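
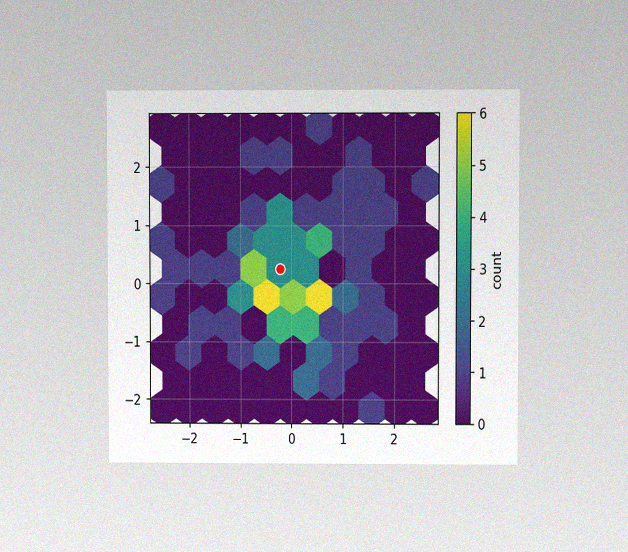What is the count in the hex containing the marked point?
The chart is viewed at a slight angle, with some photo noise. The marked hex reads 3 on the colorbar.

3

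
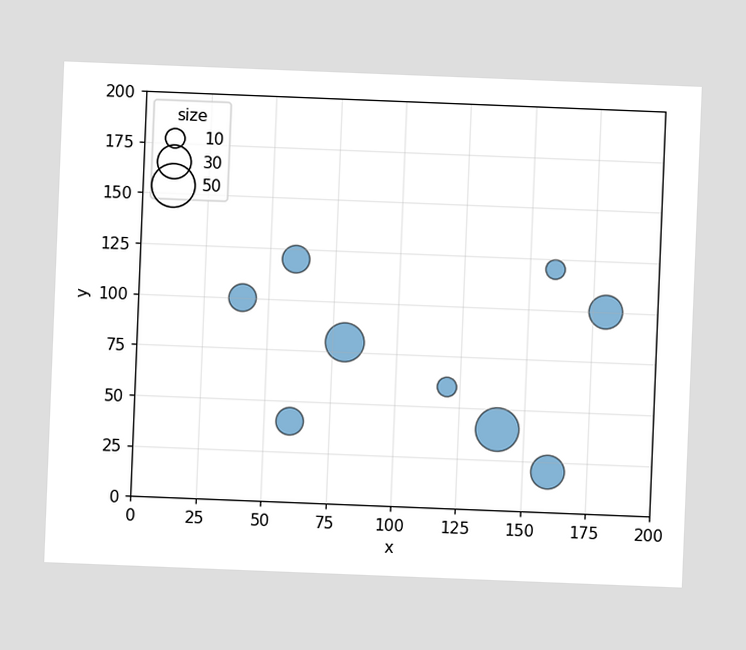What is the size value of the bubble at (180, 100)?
The chart is tilted about 2° clockwise. Matching the bubble at (180, 100) against the size legend gives 30.

30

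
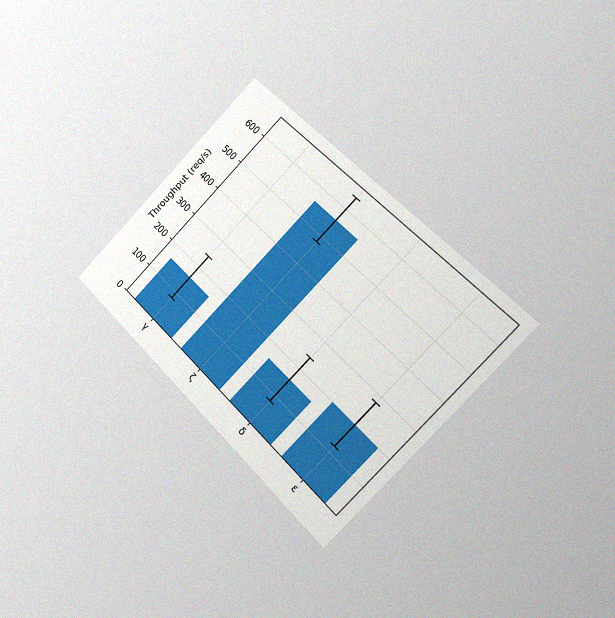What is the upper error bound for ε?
The chart is tilted about 45° clockwise and viewed slightly from the right, with some photo noise. The ε bar's upper whisker reaches 280req/s.

280req/s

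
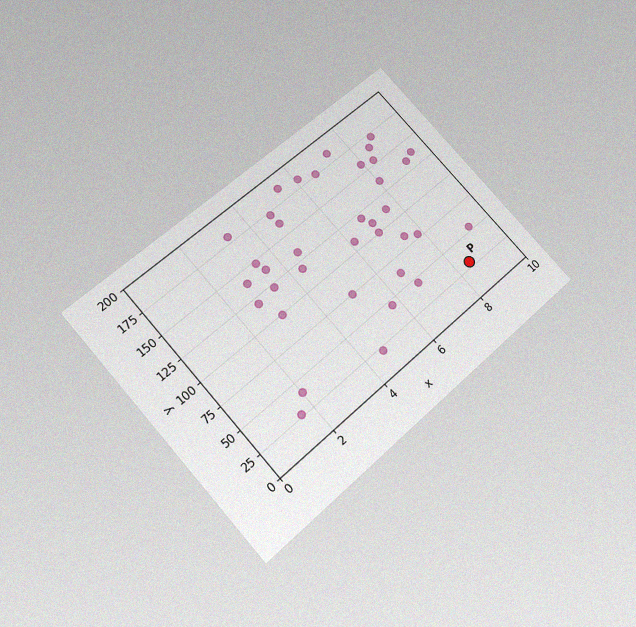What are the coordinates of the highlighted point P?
The chart is tilted about 41° counter-clockwise and viewed slightly from below, with some photo noise. Following the gridlines from P to each axis, P sits at (8.5, 30).

(8.5, 30)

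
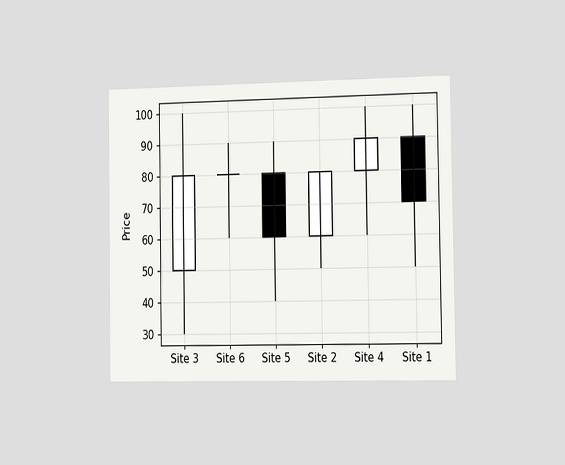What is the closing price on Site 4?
90

The chart is viewed slightly from the right. The Site 4 candle closes at 90.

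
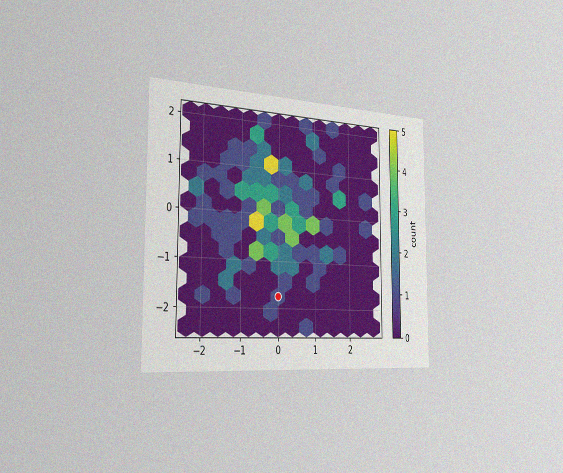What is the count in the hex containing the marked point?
The chart is viewed slightly from the left, with some photo noise. The marked hex reads 1 on the colorbar.

1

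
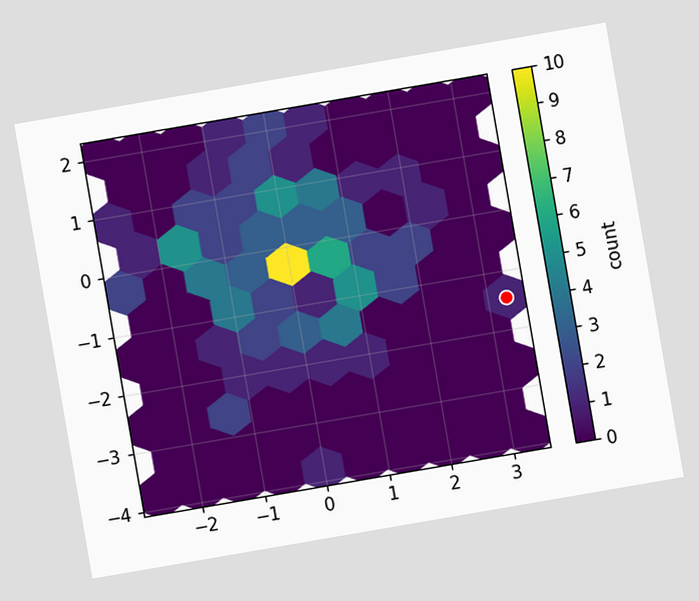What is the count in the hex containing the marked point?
1

The chart is tilted about 10° counter-clockwise. The marked hex reads 1 on the colorbar.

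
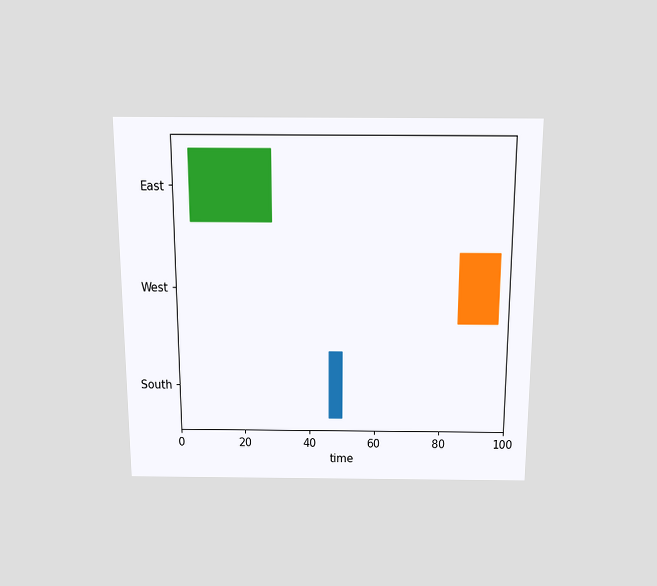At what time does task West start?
85

The chart is viewed slightly from above. The West bar begins at t=85.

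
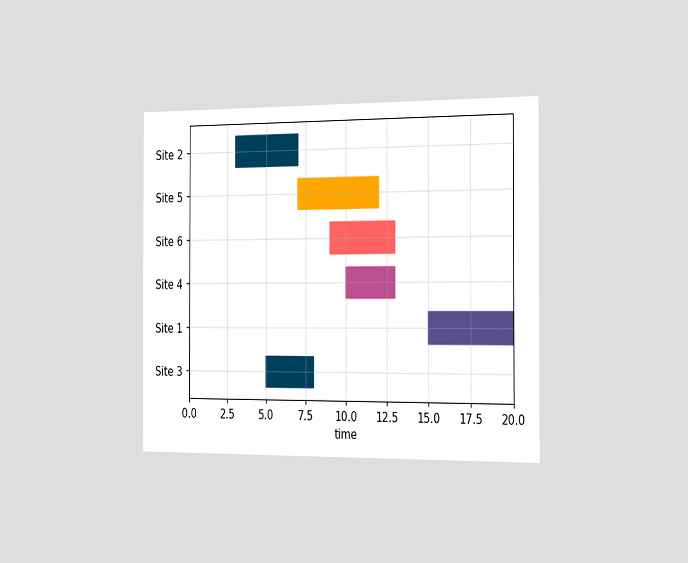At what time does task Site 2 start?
The chart is viewed slightly from the right. The Site 2 bar begins at t=3.

3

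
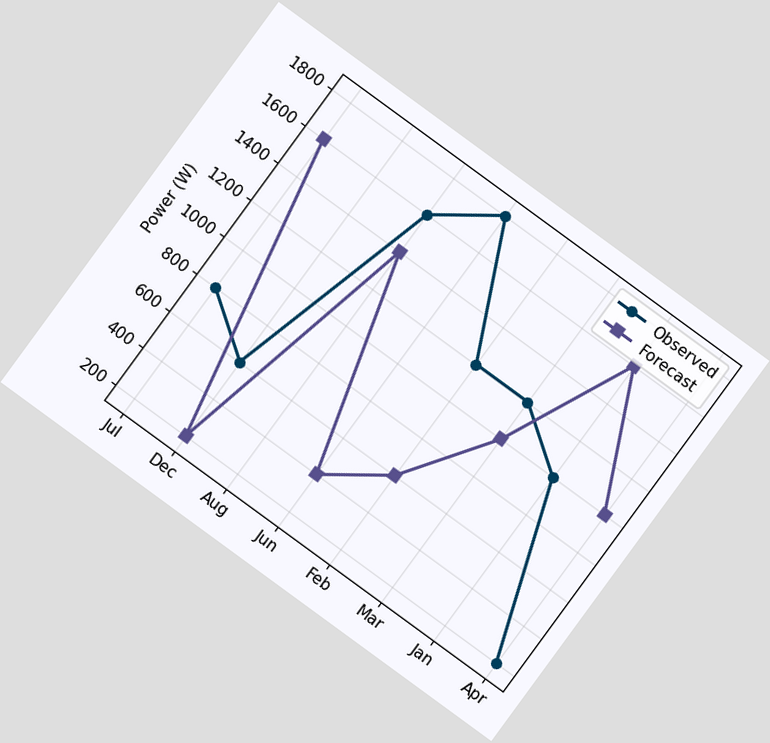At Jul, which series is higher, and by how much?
Forecast, by 800W

The chart is tilted about 36° clockwise. At Jul, Forecast sits above the other line by 800W.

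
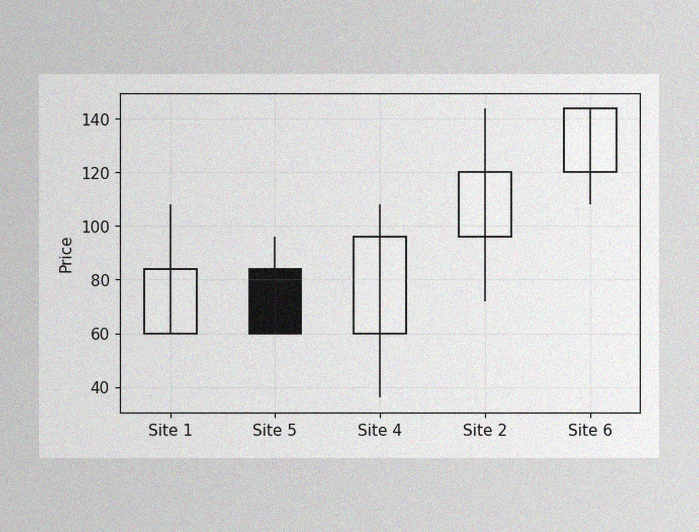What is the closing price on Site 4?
The image has some photo noise and uneven lighting. The Site 4 candle closes at 96.

96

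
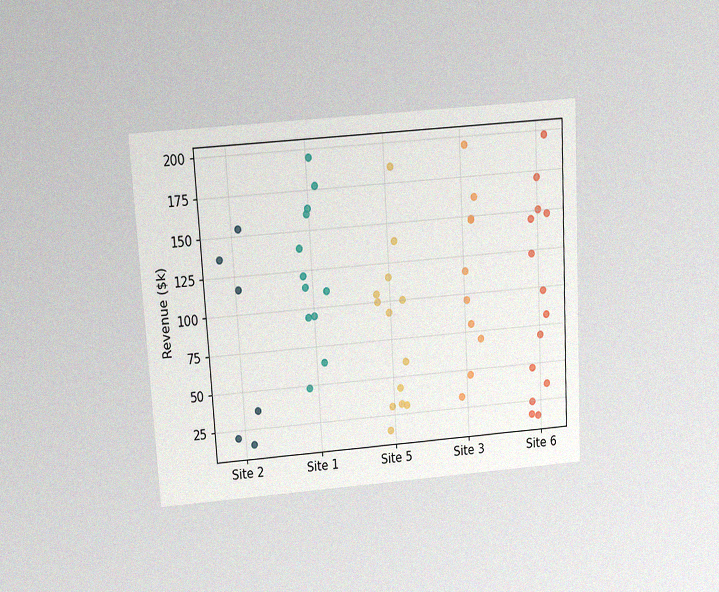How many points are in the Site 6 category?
14

The chart is tilted about 3° counter-clockwise and viewed slightly from above, with some photo noise. Counting the markers in the Site 6 column gives 14.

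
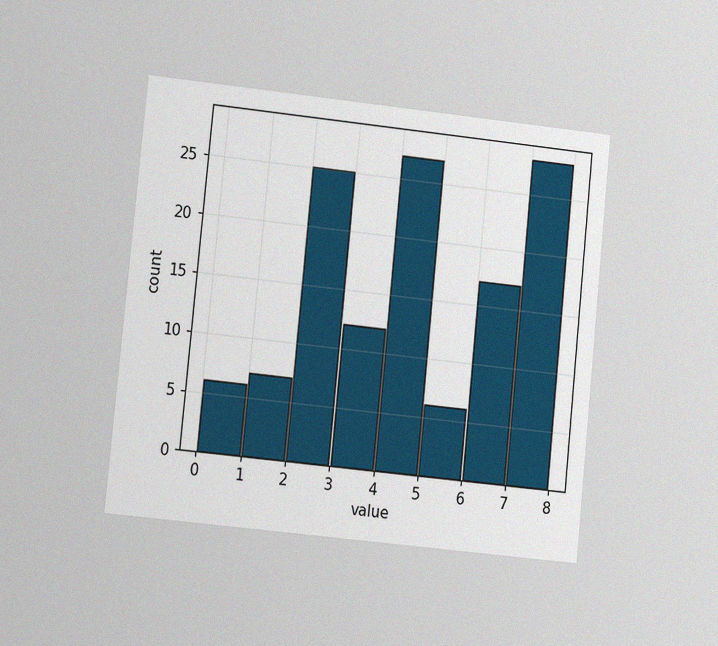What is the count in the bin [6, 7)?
The chart is tilted about 6° clockwise and viewed at a slight angle, with some photo noise. The [6, 7) bin has height 17.

17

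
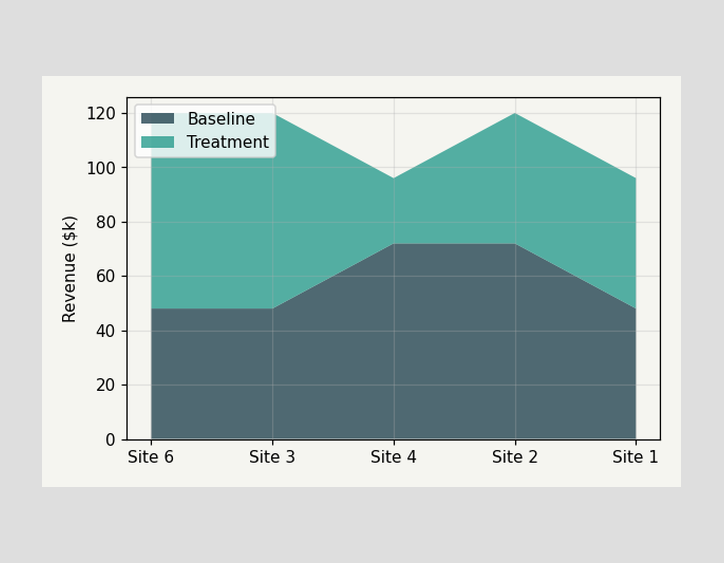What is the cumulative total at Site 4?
$96k

The stacked total at Site 4 reaches $96k.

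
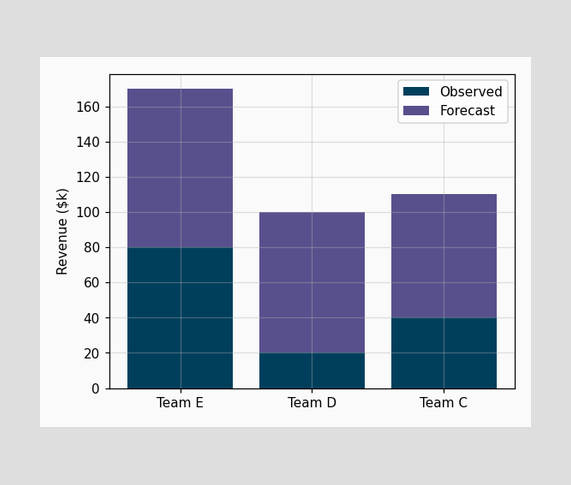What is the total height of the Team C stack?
$110k

The Team C stack's top reaches $110k on the y-axis.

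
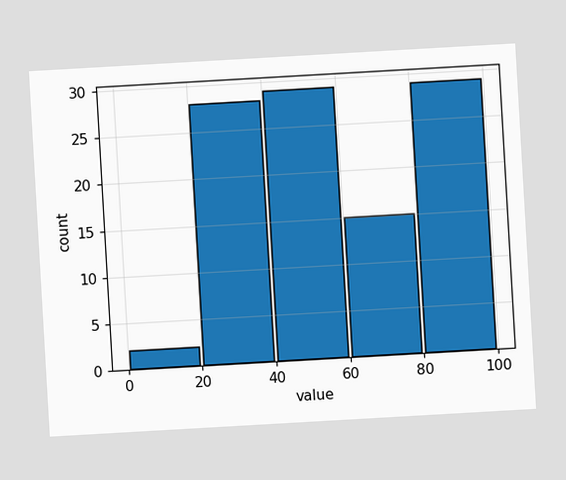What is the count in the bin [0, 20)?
The chart is tilted about 3° counter-clockwise. The [0, 20) bin has height 2.

2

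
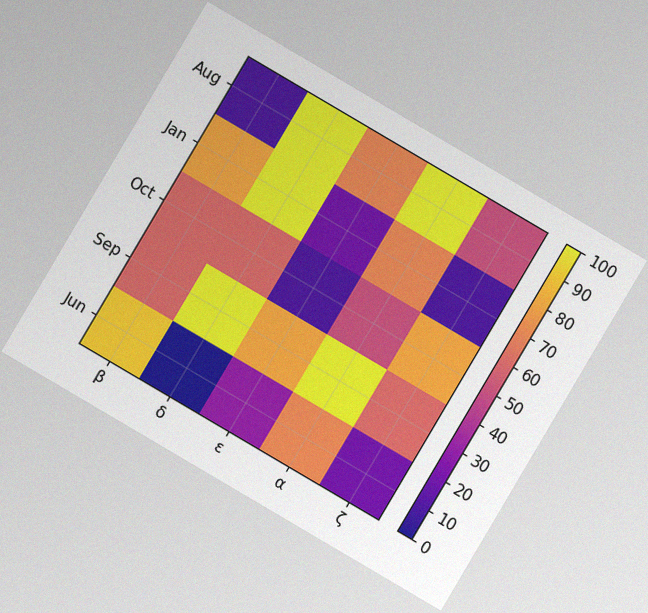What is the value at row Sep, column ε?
The chart is tilted about 31° clockwise, with some photo noise. Matching cell (Sep, ε) against the colorbar gives 80.

80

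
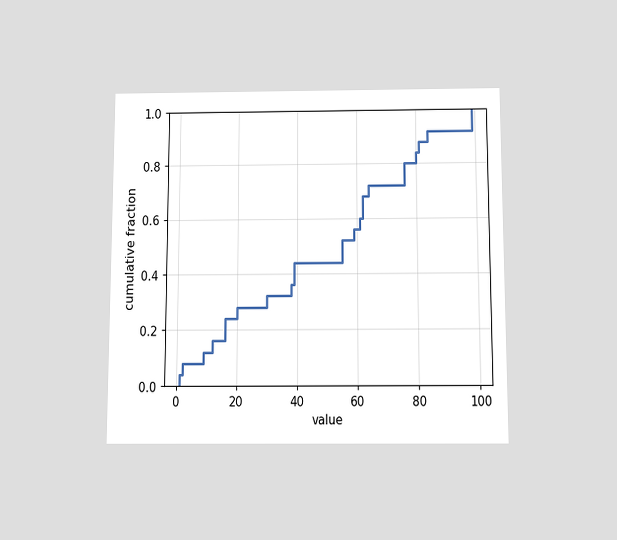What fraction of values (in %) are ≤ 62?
68%

The chart is viewed slightly from below. At x=62 the ECDF step is at 68%.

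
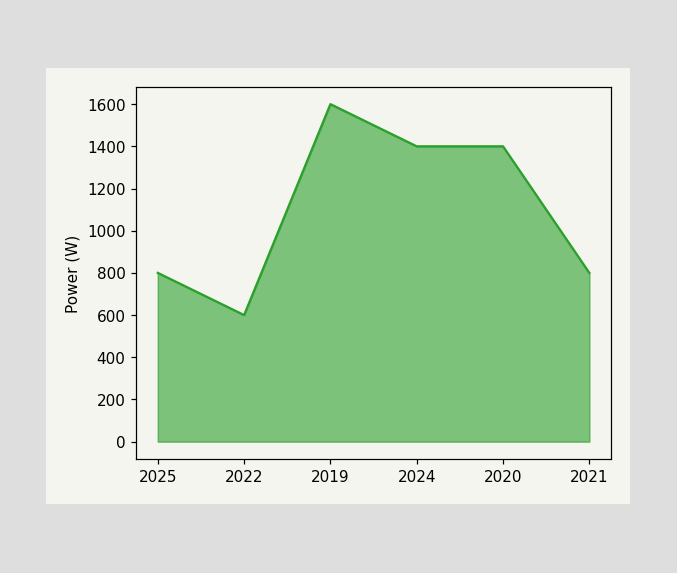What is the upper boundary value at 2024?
1400W

At 2024 the upper boundary is at 1400W.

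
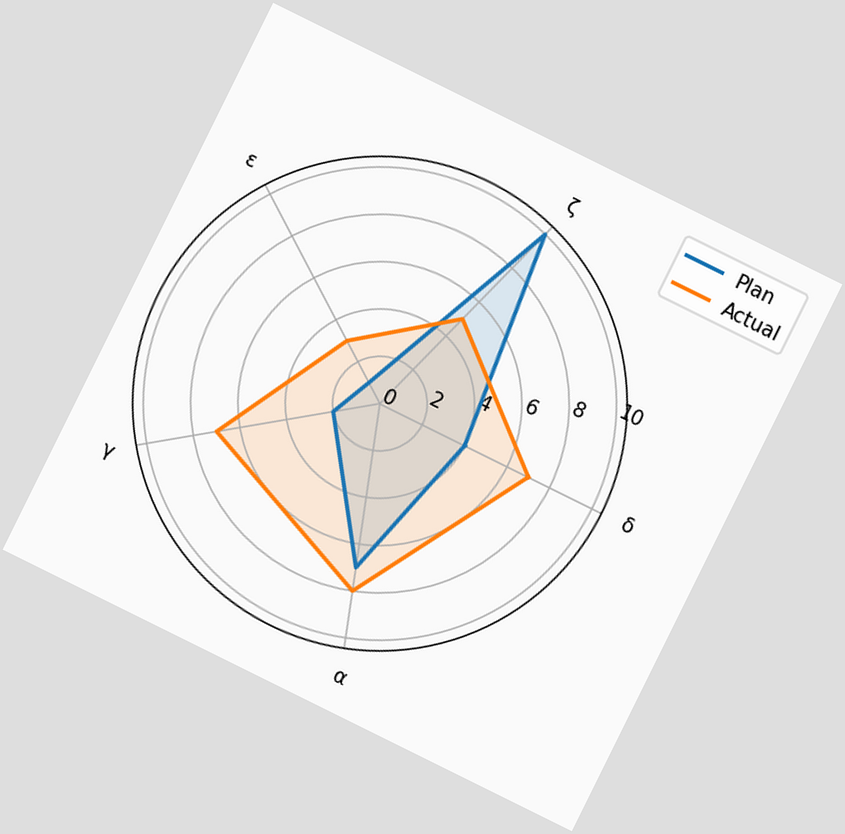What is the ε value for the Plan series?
1

The chart is tilted about 26° clockwise. On the ε axis, Plan reaches 1.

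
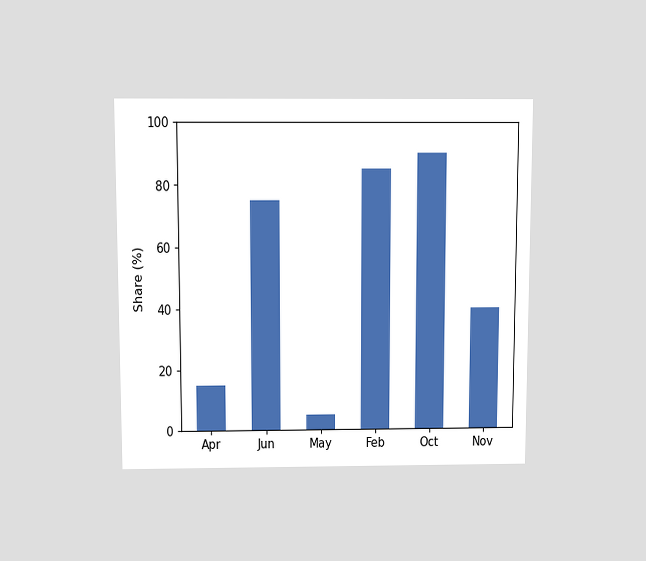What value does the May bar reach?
The chart is viewed slightly from above. Reading along the chart's y-axis, the May bar reaches 5%.

5%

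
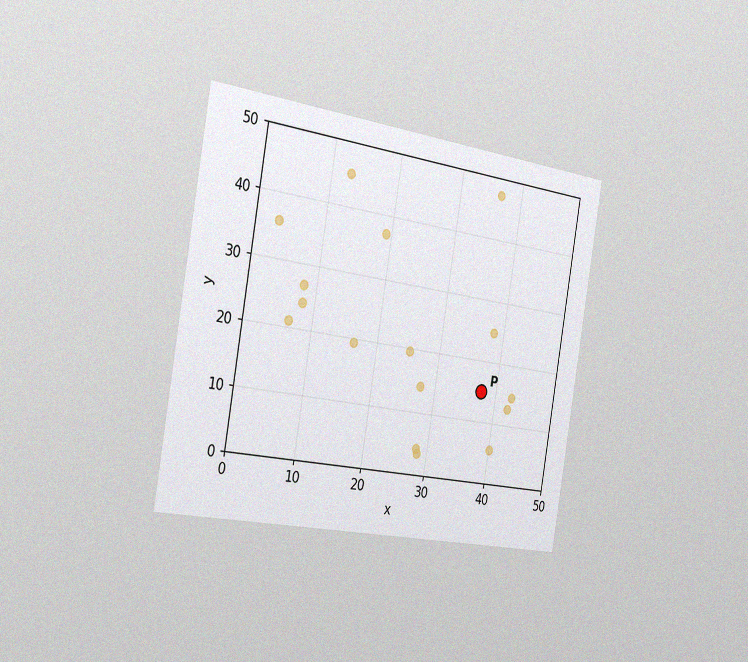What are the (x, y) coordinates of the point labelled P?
The chart is tilted about 10° clockwise and viewed slightly from the left, with some photo noise. Following the gridlines from P to each axis, P sits at (37.5, 15).

(37.5, 15)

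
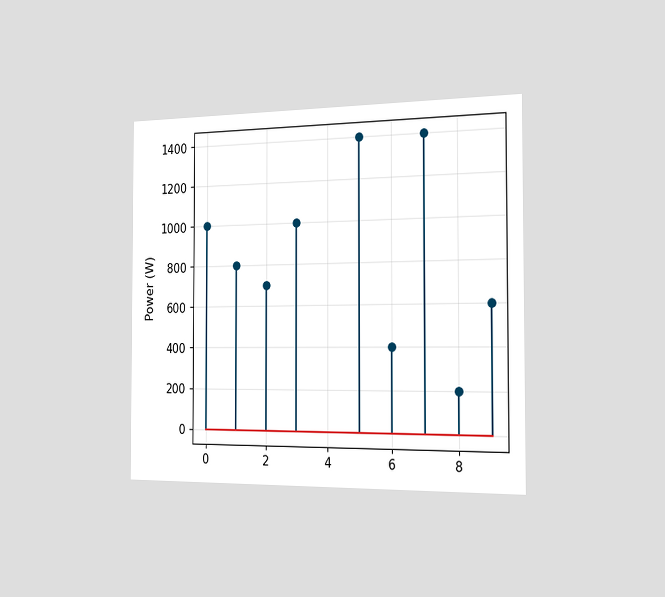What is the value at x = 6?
The chart is viewed slightly from the right. The stem at x=6 reaches 400W.

400W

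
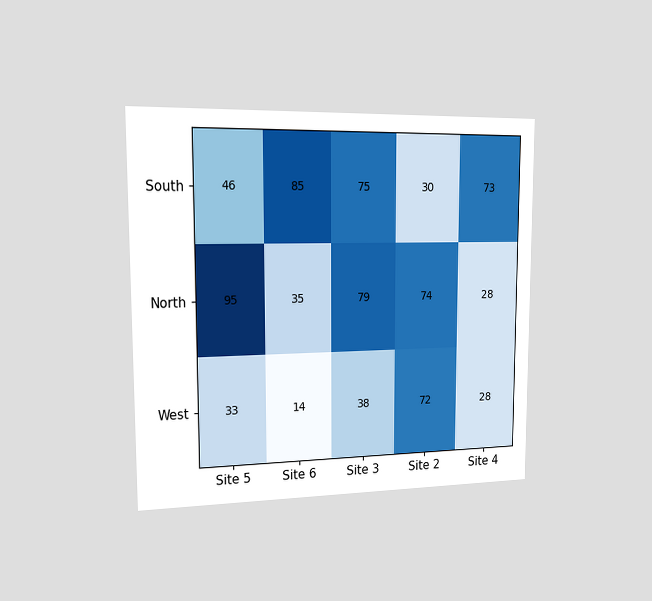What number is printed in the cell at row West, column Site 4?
The chart is viewed slightly from the left. The (West, Site 4) cell reads 28.

28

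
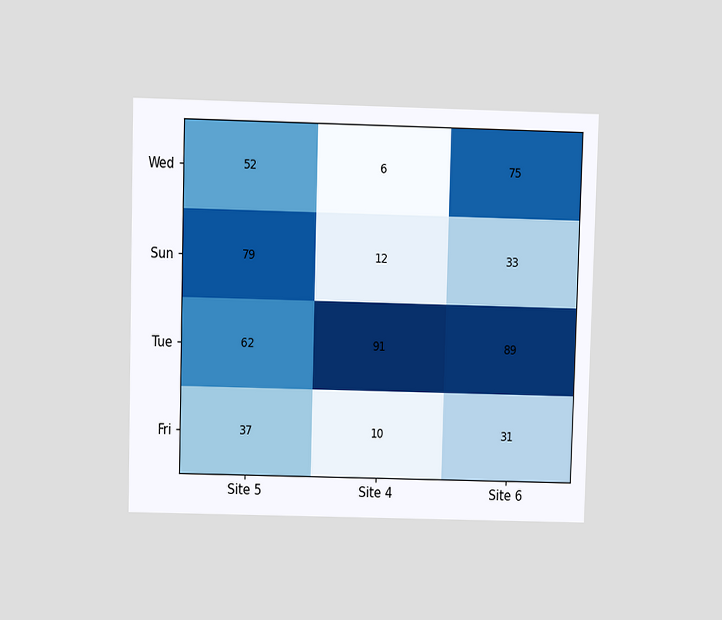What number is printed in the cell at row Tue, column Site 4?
91

The chart is viewed slightly from above. The (Tue, Site 4) cell reads 91.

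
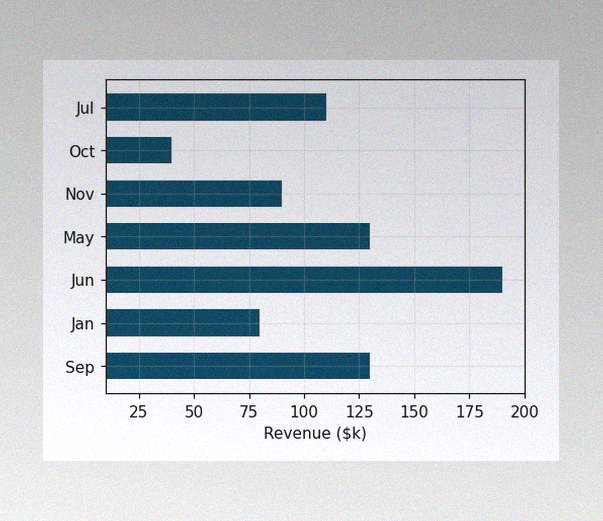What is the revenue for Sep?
$130k

The image has some photo noise and uneven lighting. Reading along the chart's x-axis, the Sep bar reaches $130k.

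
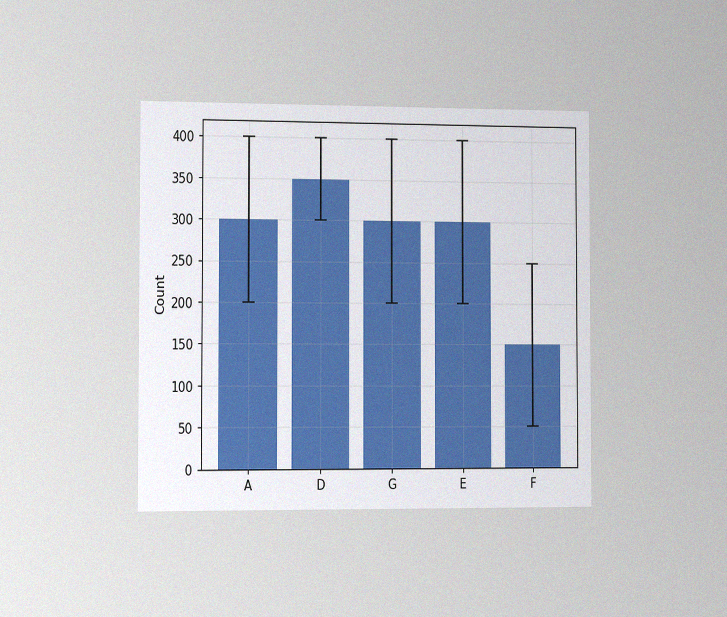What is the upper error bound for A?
400

The chart is viewed slightly from the left, with some photo noise. The A bar's upper whisker reaches 400.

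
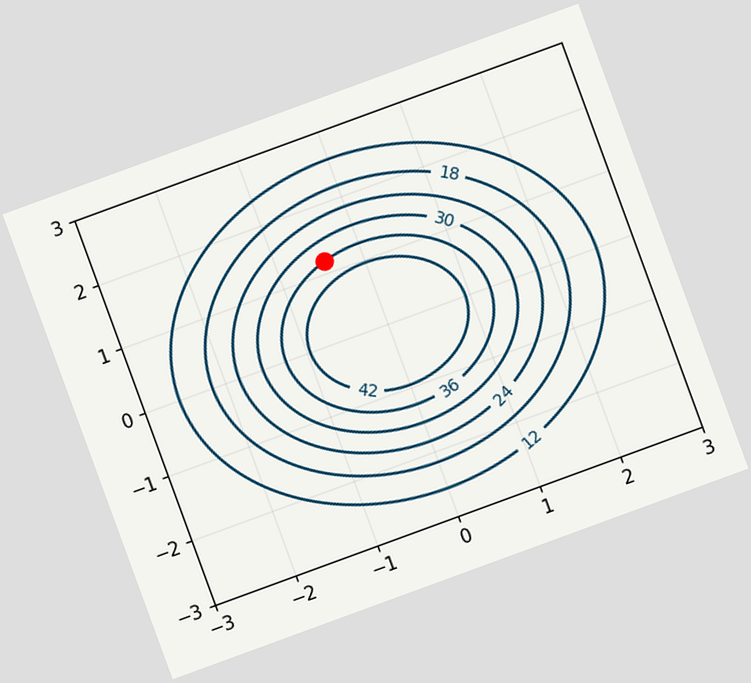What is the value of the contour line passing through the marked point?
The chart is tilted about 20° counter-clockwise. The marked point sits on the contour labelled 36.

36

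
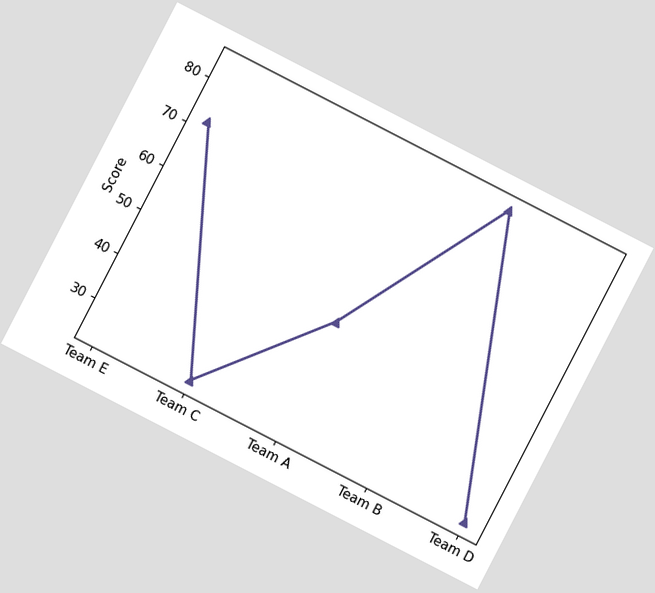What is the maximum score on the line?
The chart is tilted about 27° clockwise. The highest point is at Team B, and reading across to the y-axis gives 84.

84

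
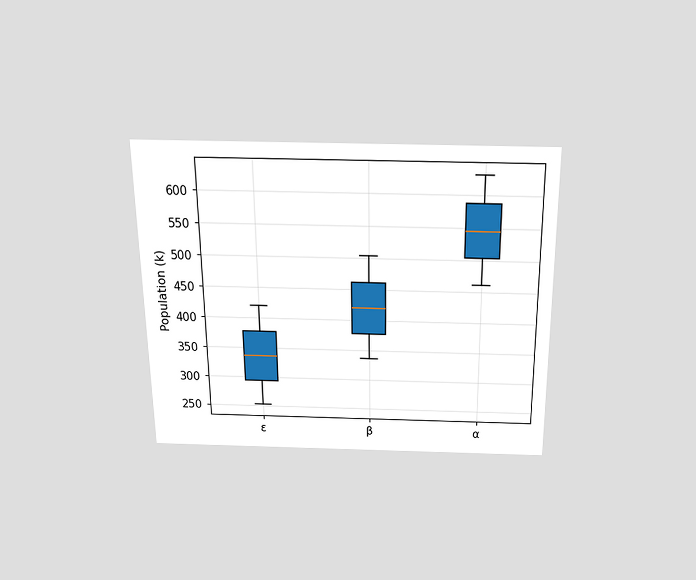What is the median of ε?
336k

The chart is viewed slightly from above. The median line in the ε box sits at 336k.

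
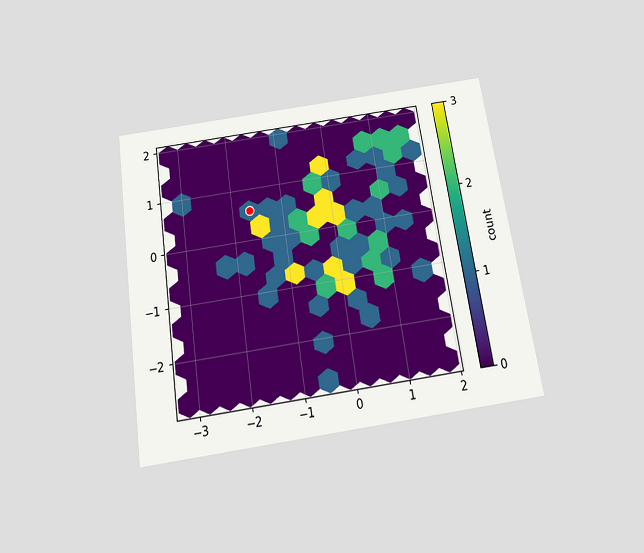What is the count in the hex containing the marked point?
1

The chart is tilted about 9° counter-clockwise and viewed slightly from below. The marked hex reads 1 on the colorbar.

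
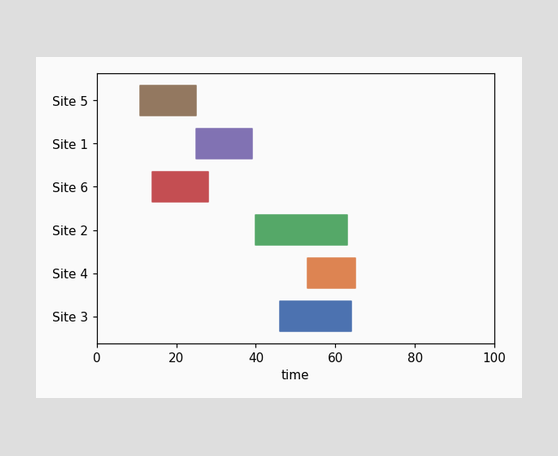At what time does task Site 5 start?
The Site 5 bar begins at t=11.

11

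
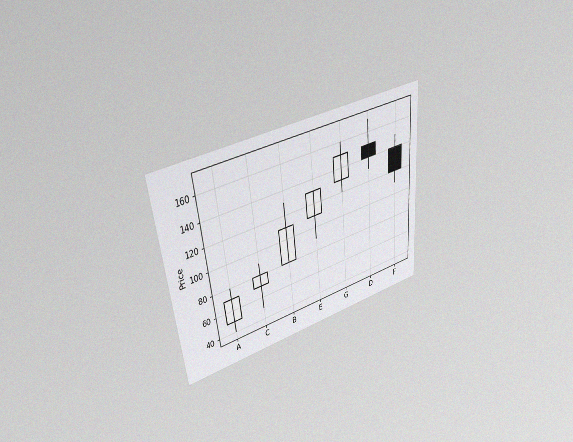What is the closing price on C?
80

The chart is tilted about 6° counter-clockwise and viewed at a slight angle, with some photo noise. The C candle closes at 80.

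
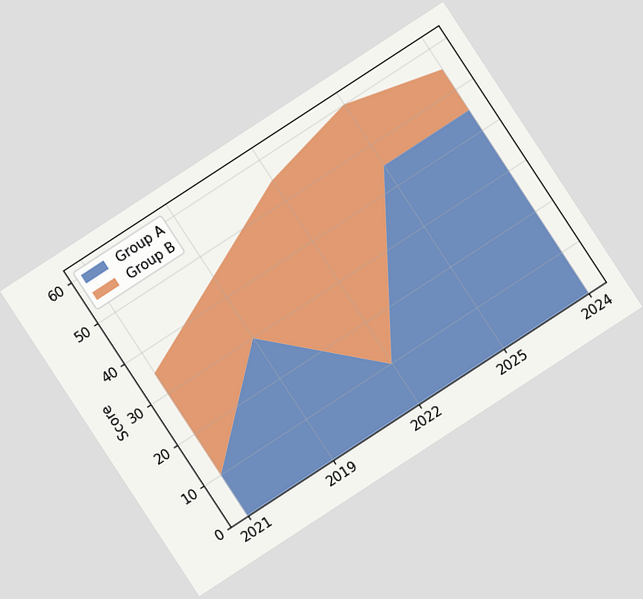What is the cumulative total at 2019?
The chart is tilted about 33° counter-clockwise. The stacked total at 2019 reaches 45.

45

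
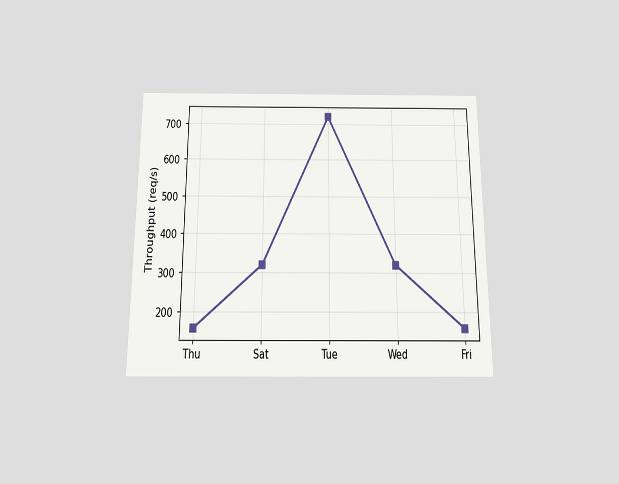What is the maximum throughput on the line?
720req/s

The chart is viewed slightly from below. The highest point is at Tue, and reading across to the y-axis gives 720req/s.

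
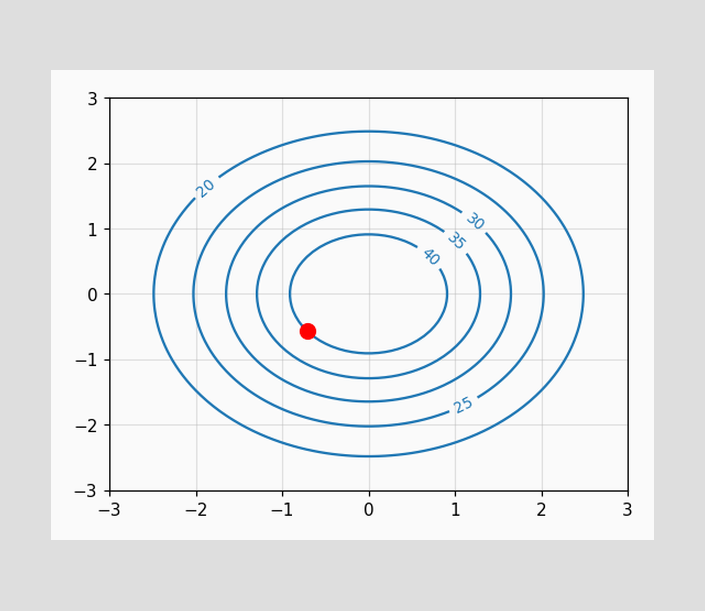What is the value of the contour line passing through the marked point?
The marked point sits on the contour labelled 40.

40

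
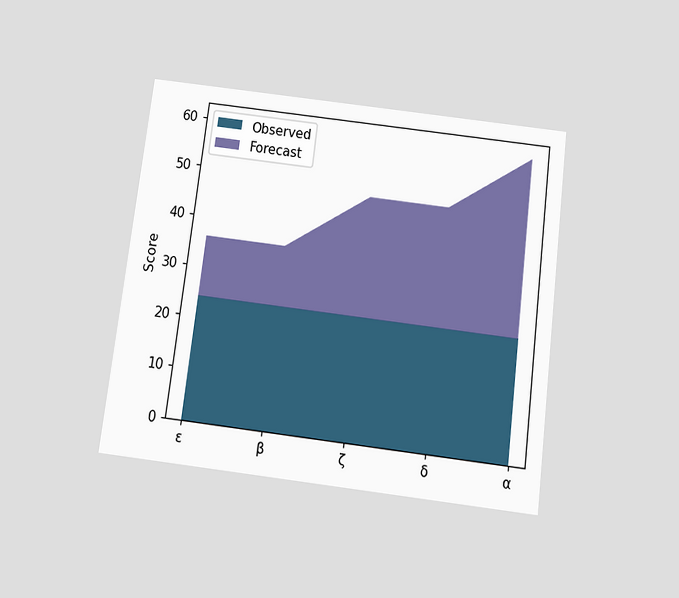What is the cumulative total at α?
60

The chart is tilted about 7° clockwise and viewed slightly from below. The stacked total at α reaches 60.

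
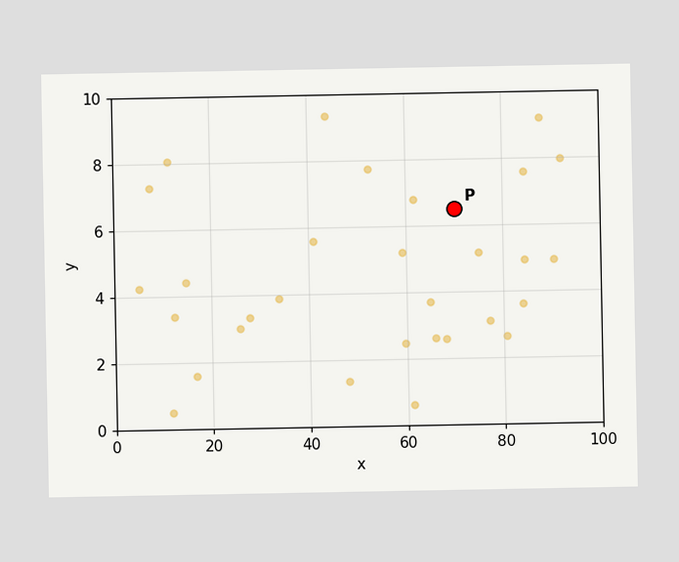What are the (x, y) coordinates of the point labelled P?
Following the gridlines from P to each axis, P sits at (70, 6.5).

(70, 6.5)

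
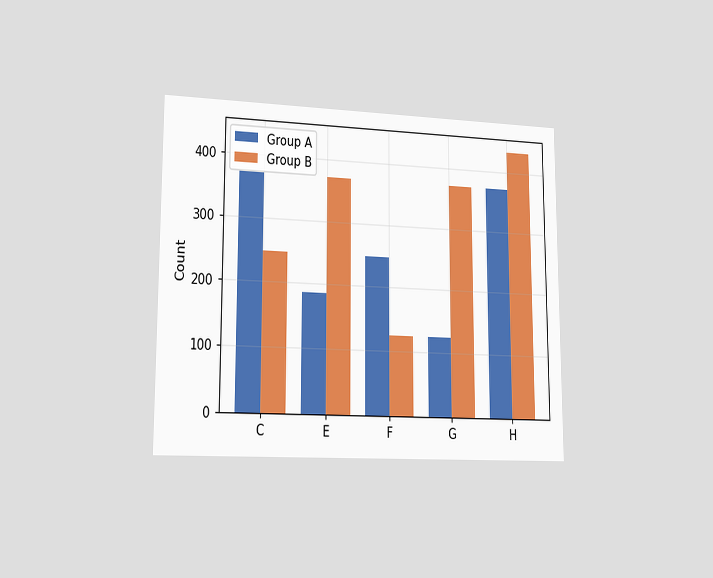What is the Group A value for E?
The chart is viewed slightly from the left. The Group A bar at E reaches 186 on the y-axis.

186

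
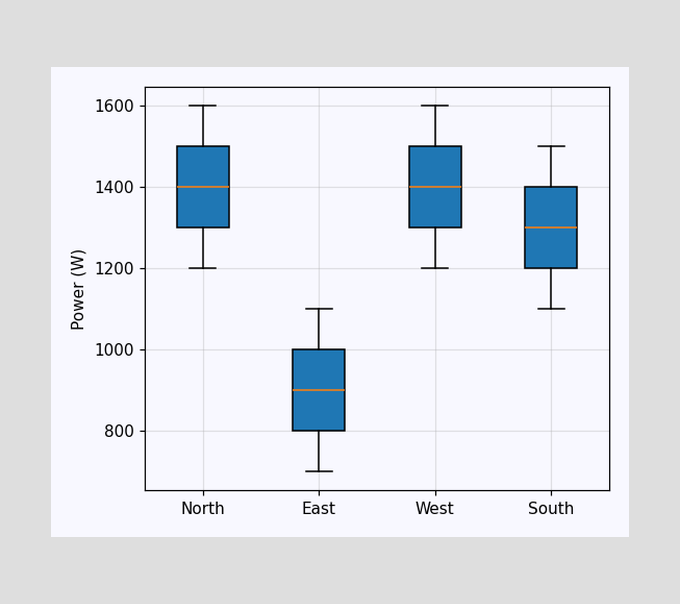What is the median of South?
1300W

The median line in the South box sits at 1300W.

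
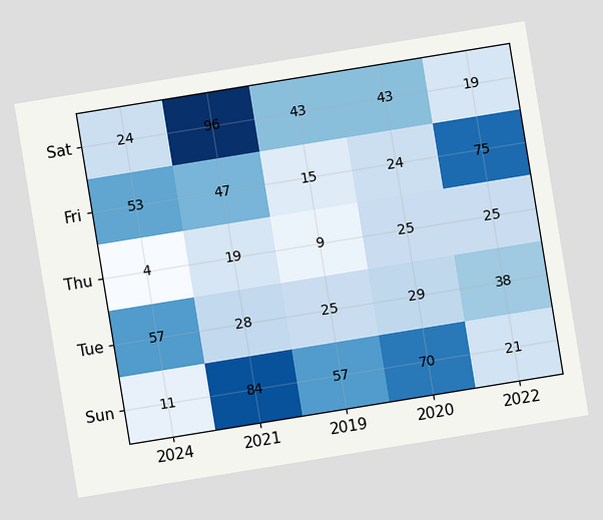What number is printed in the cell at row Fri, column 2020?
The chart is tilted about 9° counter-clockwise. The (Fri, 2020) cell reads 24.

24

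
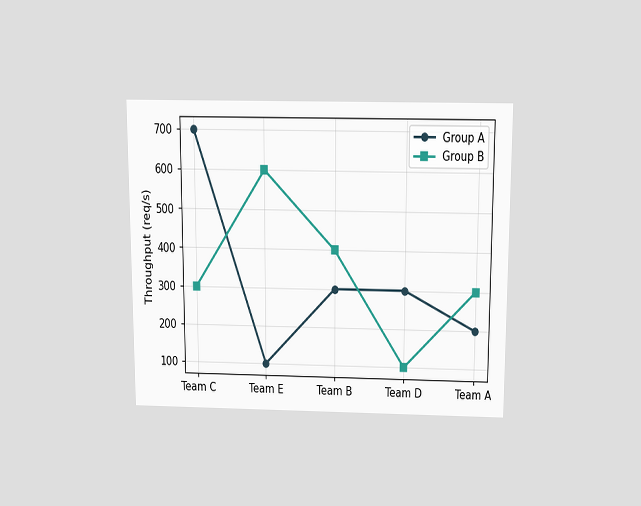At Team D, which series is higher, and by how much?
Group A, by 200req/s

The chart is viewed slightly from above. At Team D, Group A sits above the other line by 200req/s.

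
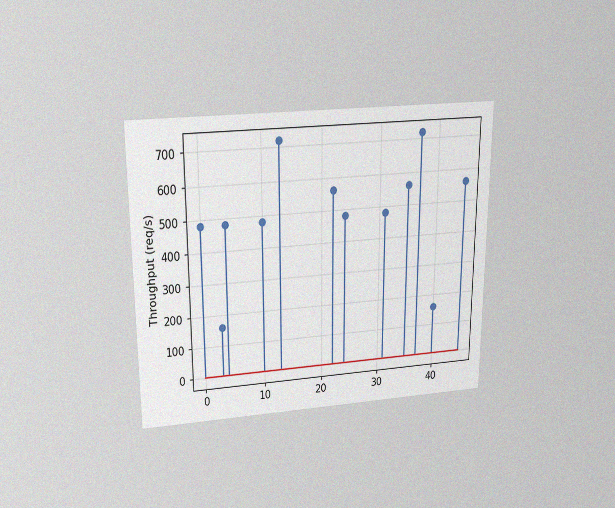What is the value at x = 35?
560req/s

The chart is viewed slightly from above, with some photo noise. The stem at x=35 reaches 560req/s.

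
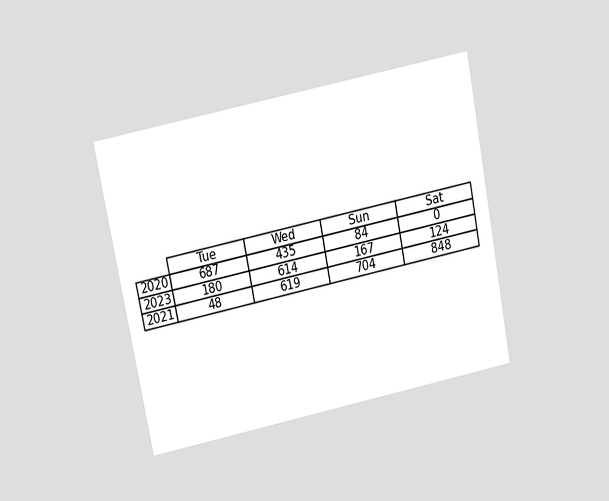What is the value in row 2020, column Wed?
435

The chart is tilted about 11° counter-clockwise and viewed slightly from above. The (2020, Wed) cell reads 435.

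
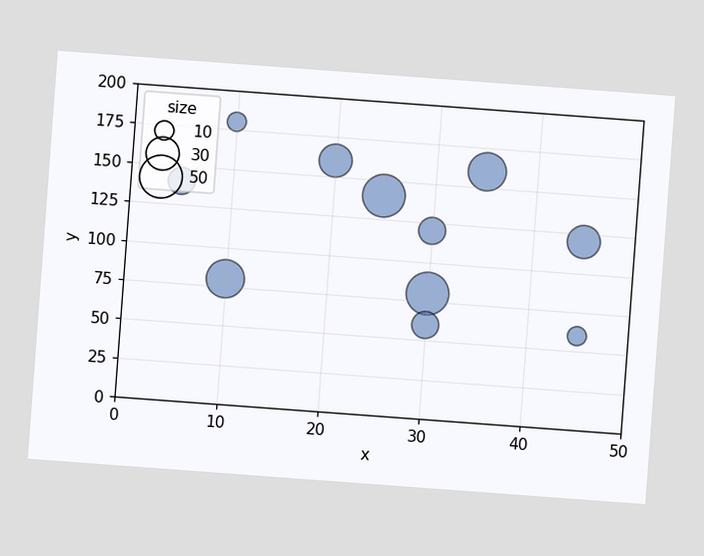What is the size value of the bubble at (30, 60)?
20

The chart is tilted about 4° clockwise. Matching the bubble at (30, 60) against the size legend gives 20.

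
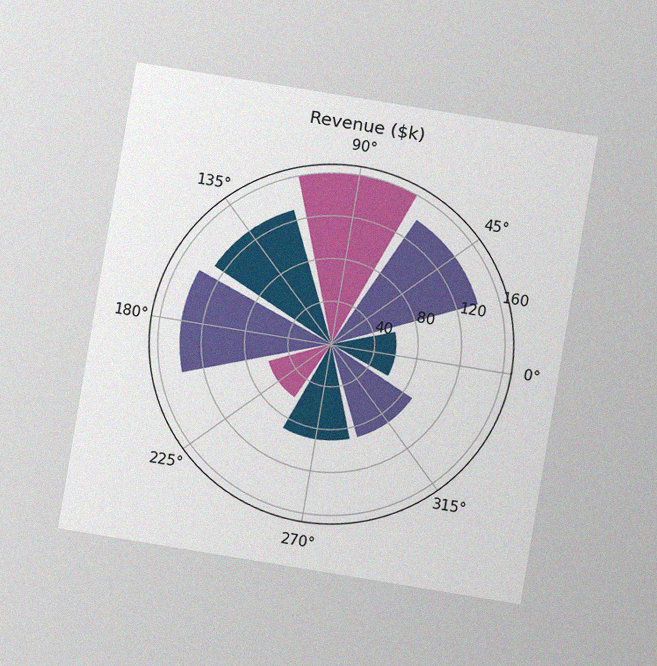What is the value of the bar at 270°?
$90k

The chart is tilted about 9° clockwise and viewed at a slight angle, with some photo noise. The bar at 270° reaches $90k on the radial axis.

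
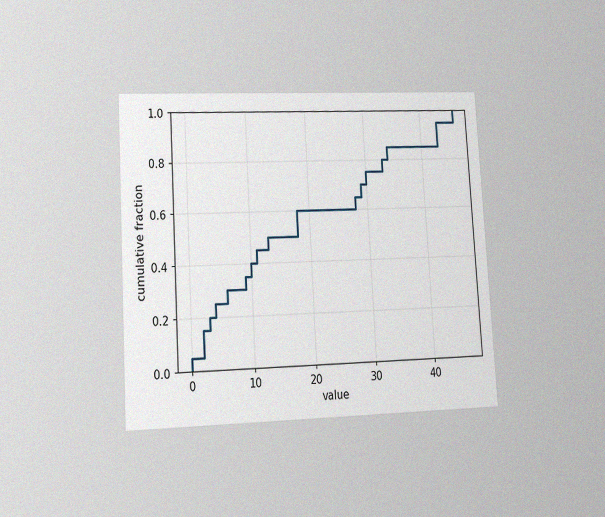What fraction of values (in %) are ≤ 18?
The chart is tilted about 3° counter-clockwise and viewed at a slight angle, with some photo noise. At x=18 the ECDF step is at 60%.

60%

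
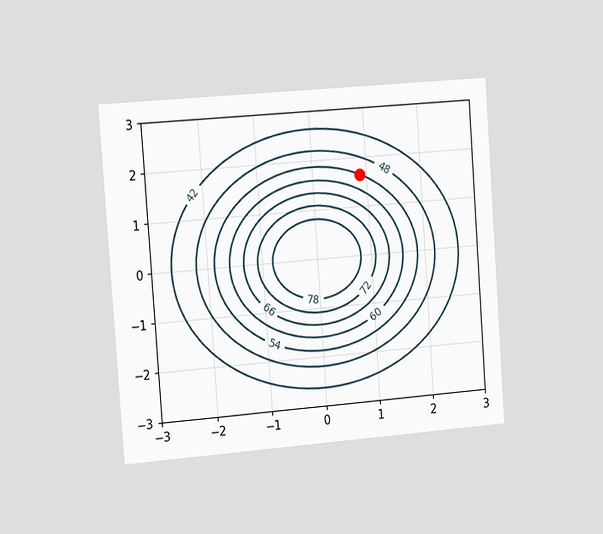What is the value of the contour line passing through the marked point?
54

The chart is tilted about 4° counter-clockwise and viewed slightly from the left. The marked point sits on the contour labelled 54.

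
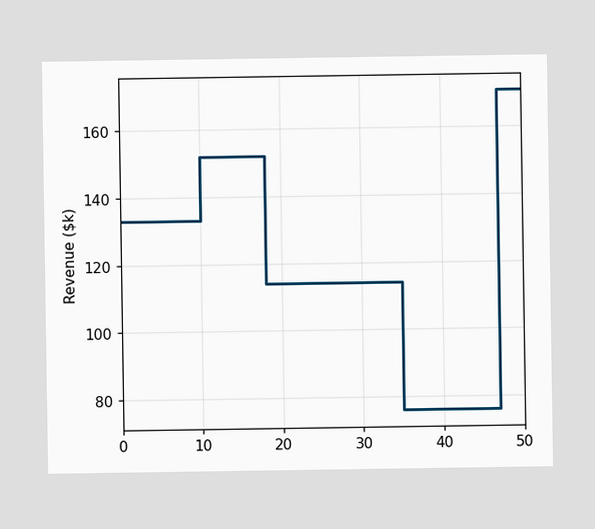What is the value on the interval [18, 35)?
$114k

On [18, 35) the step sits at $114k.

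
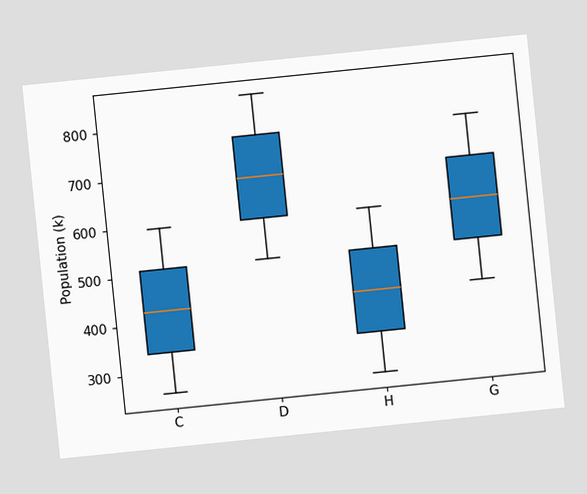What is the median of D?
680k

The chart is tilted about 6° counter-clockwise. The median line in the D box sits at 680k.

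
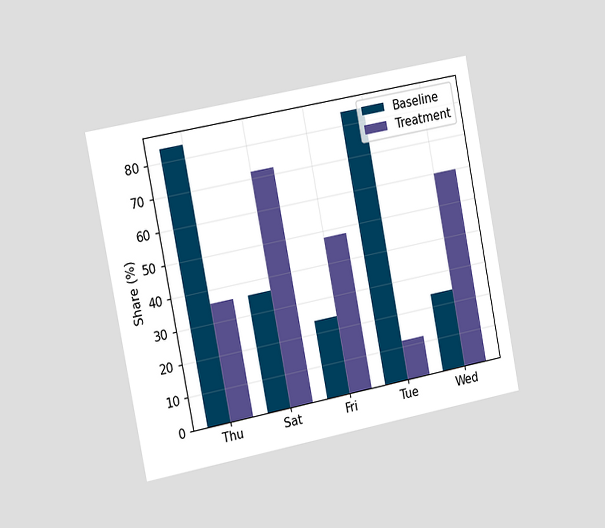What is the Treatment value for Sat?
The chart is tilted about 11° counter-clockwise and viewed slightly from the left. The Treatment bar at Sat reaches 72% on the y-axis.

72%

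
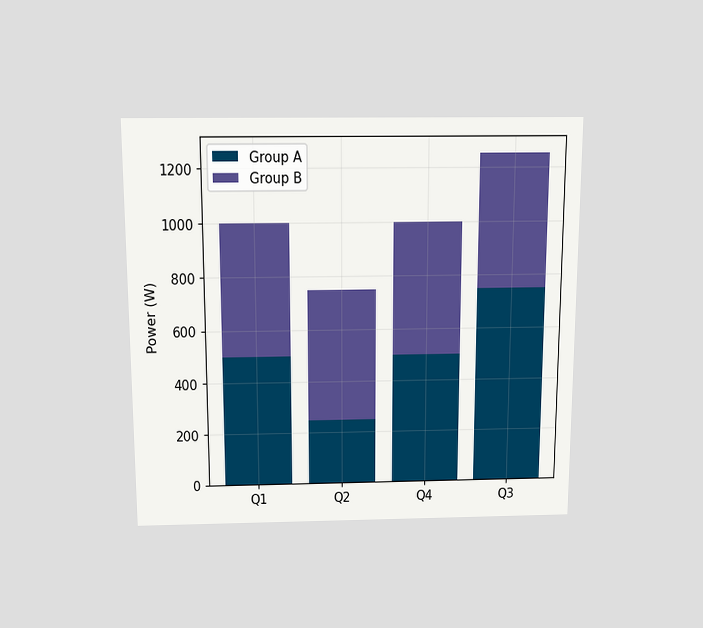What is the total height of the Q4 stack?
The chart is viewed slightly from above. The Q4 stack's top reaches 1000W on the y-axis.

1000W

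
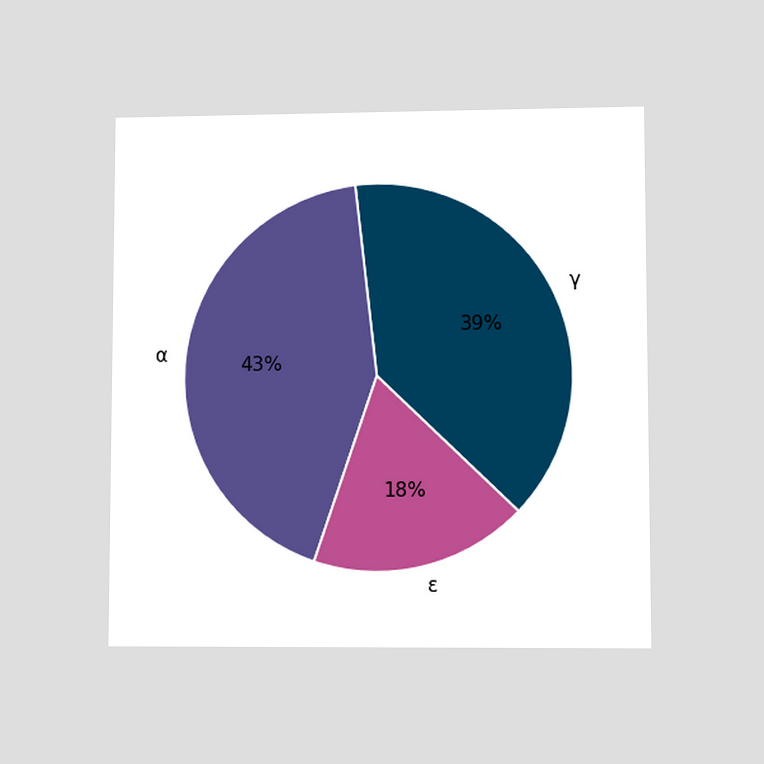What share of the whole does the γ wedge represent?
The chart is viewed at a slight angle. The γ slice takes up 39% of the pie.

39%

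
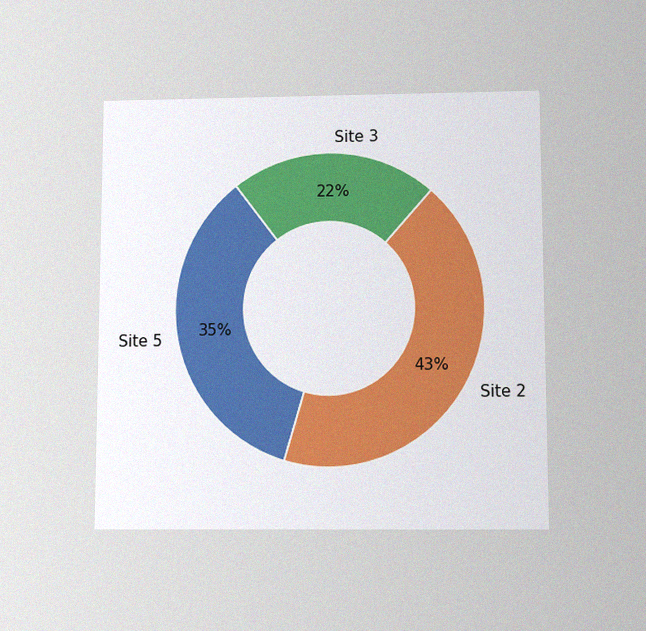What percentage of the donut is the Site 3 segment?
The chart is viewed slightly from below, with some photo noise. The Site 3 segment takes up 22% of the ring.

22%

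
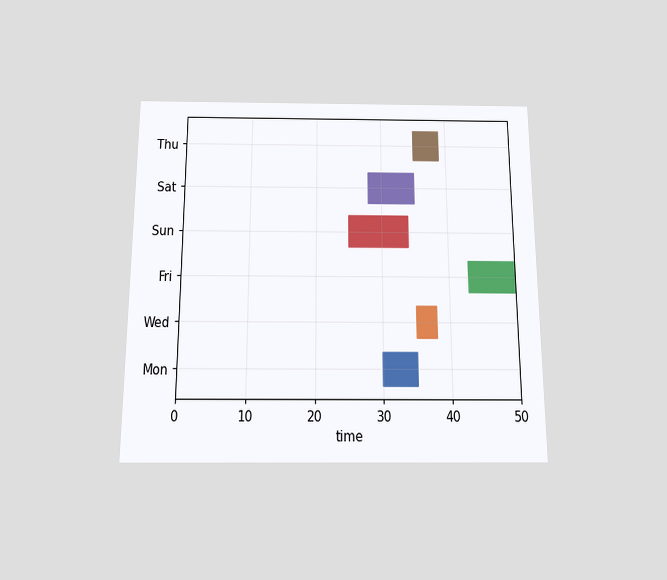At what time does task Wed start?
The chart is viewed slightly from below. The Wed bar begins at t=35.

35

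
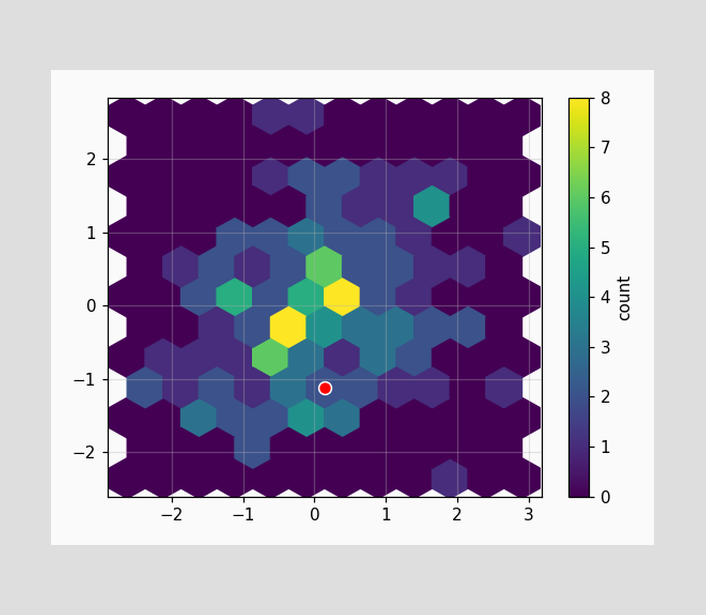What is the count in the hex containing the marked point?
2

The marked hex reads 2 on the colorbar.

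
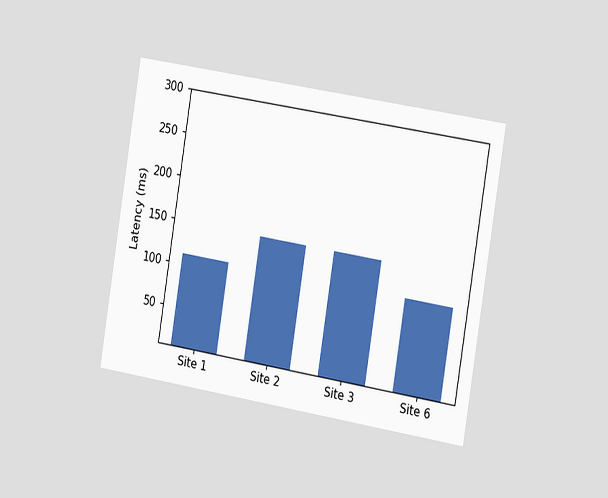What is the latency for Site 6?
111ms

The chart is tilted about 9° clockwise and viewed slightly from the right. Reading along the chart's y-axis, the Site 6 bar reaches 111ms.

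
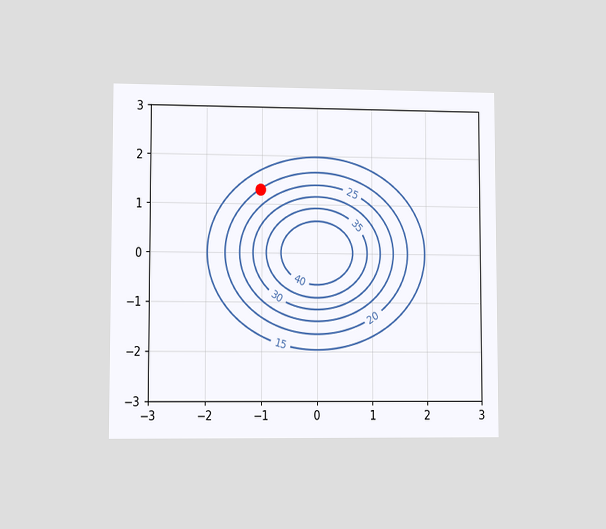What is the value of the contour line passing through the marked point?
20

The chart is viewed at a slight angle. The marked point sits on the contour labelled 20.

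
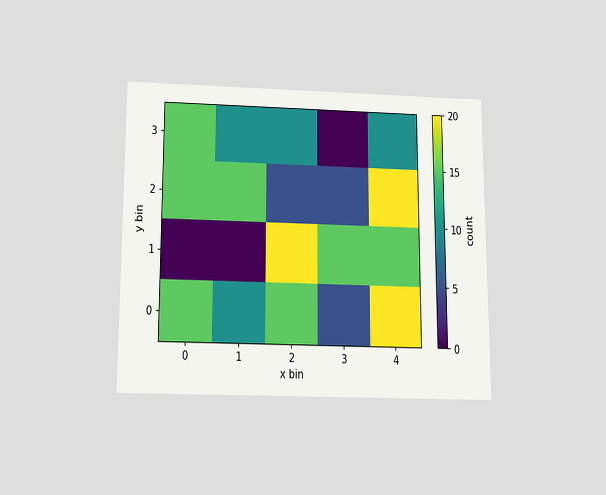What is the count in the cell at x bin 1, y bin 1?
The chart is viewed slightly from below. Matching the cell (1, 1) against the colorbar gives 0.

0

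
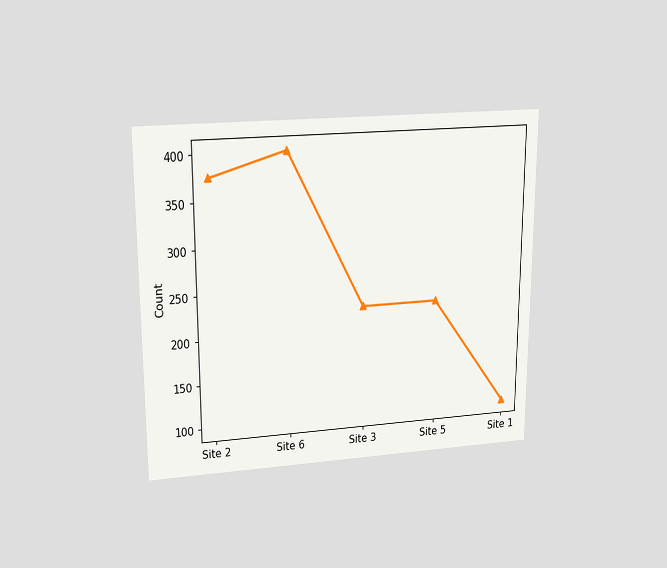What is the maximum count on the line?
The chart is viewed slightly from above. The highest point is at Site 6, and reading across to the y-axis gives 400.

400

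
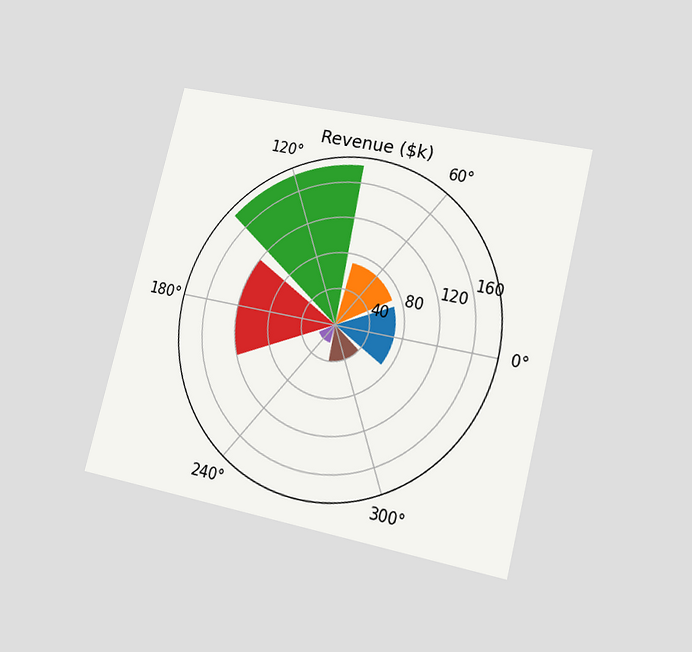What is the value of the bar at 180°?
The chart is tilted about 14° clockwise and viewed at a slight angle. The bar at 180° reaches $120k on the radial axis.

$120k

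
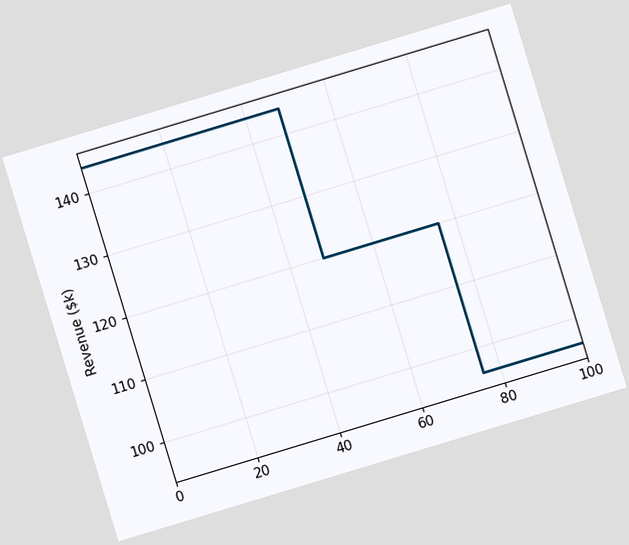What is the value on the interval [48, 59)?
The chart is tilted about 17° counter-clockwise. On [48, 59) the step sits at $120k.

$120k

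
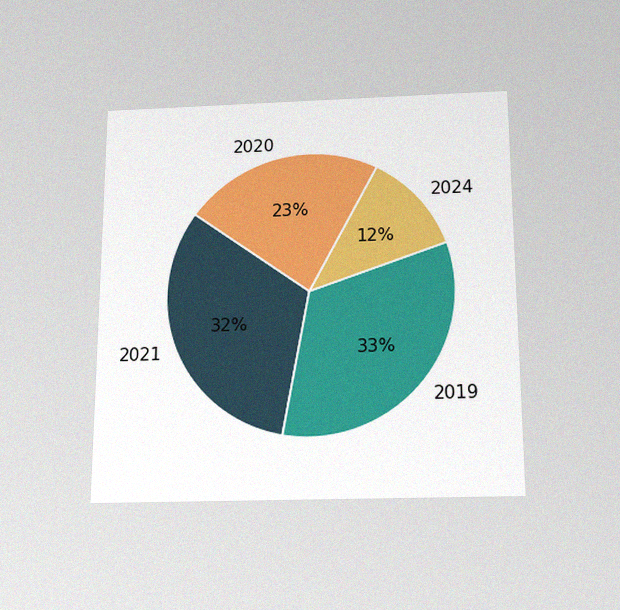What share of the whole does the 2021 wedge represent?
32%

The chart is viewed slightly from below, with some photo noise. The 2021 slice takes up 32% of the pie.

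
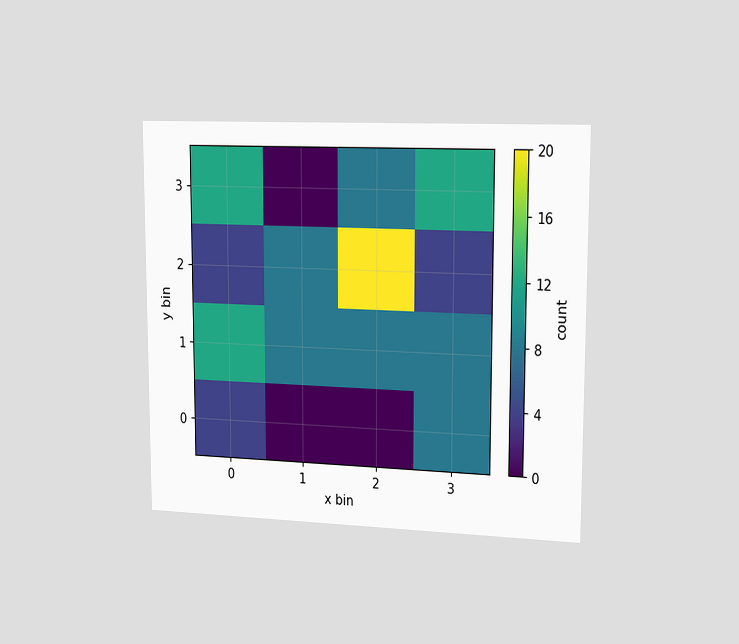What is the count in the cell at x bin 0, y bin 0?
4

The chart is viewed slightly from the right. Matching the cell (0, 0) against the colorbar gives 4.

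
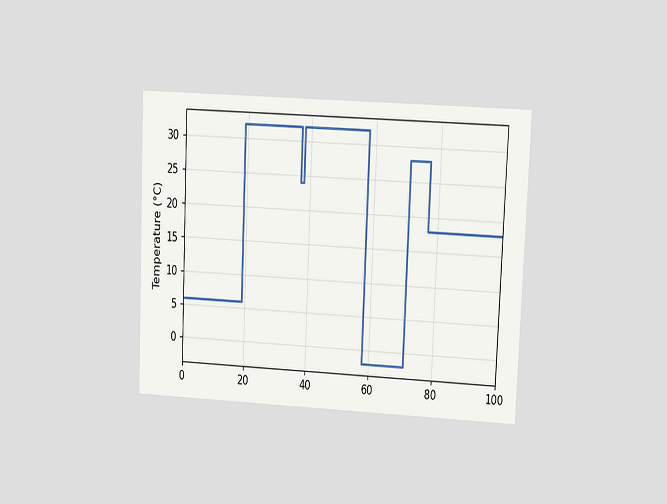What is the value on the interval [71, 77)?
28°C

The chart is tilted about 3° clockwise and viewed at a slight angle. On [71, 77) the step sits at 28°C.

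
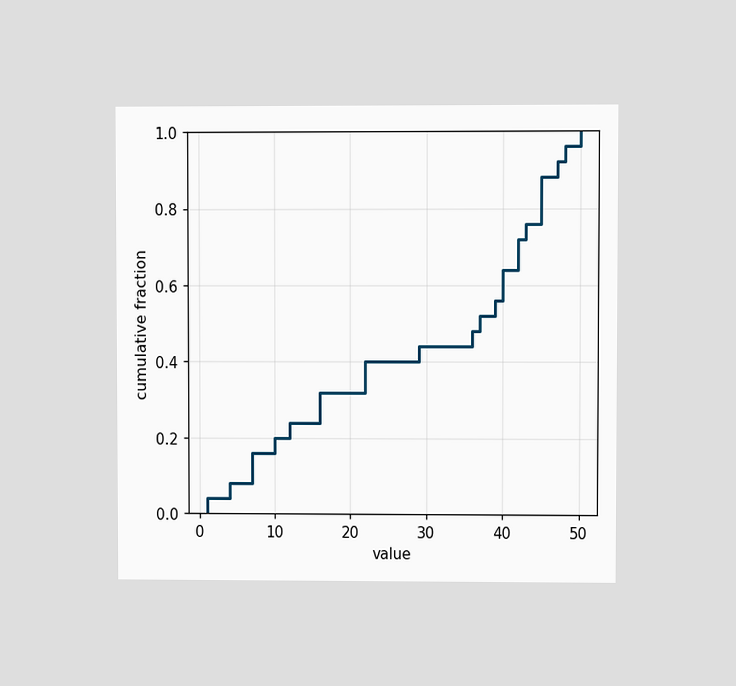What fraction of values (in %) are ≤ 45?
The chart is viewed at a slight angle. At x=45 the ECDF step is at 88%.

88%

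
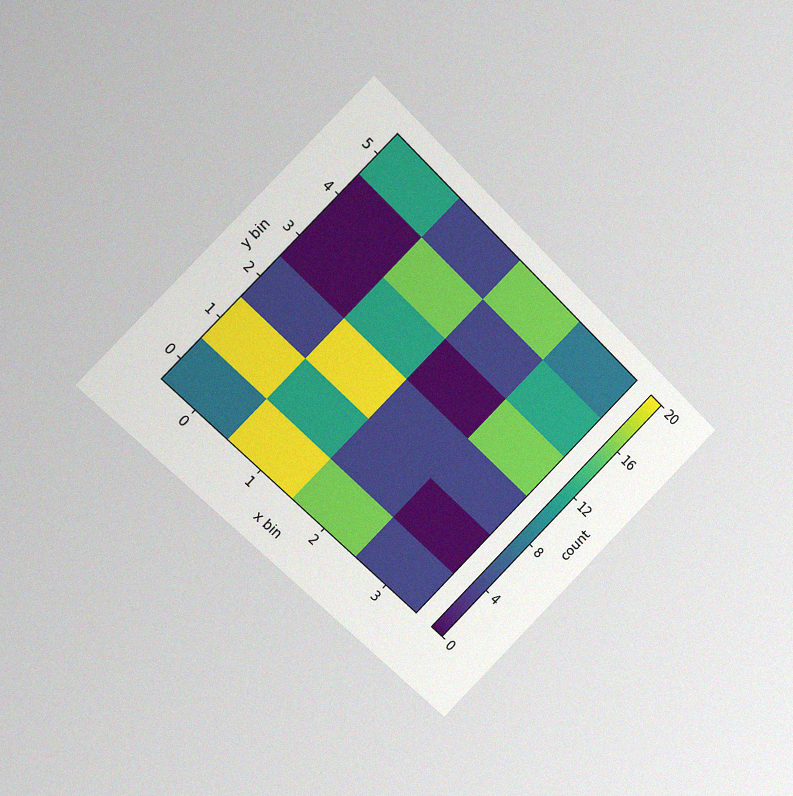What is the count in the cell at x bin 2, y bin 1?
The chart is tilted about 45° clockwise and viewed slightly from the left, with some photo noise. Matching the cell (2, 1) against the colorbar gives 4.

4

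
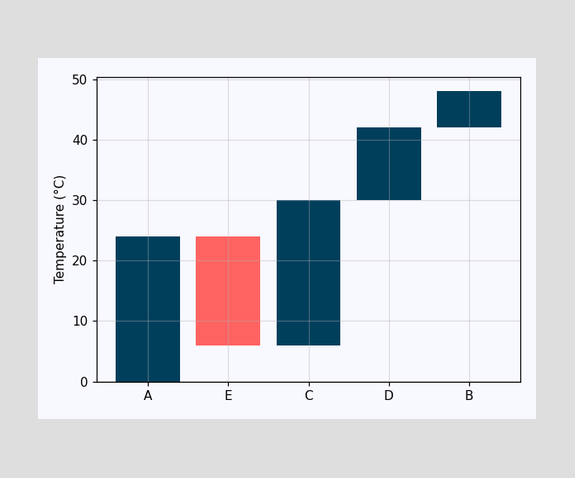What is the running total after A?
After A the running total reaches 24°C.

24°C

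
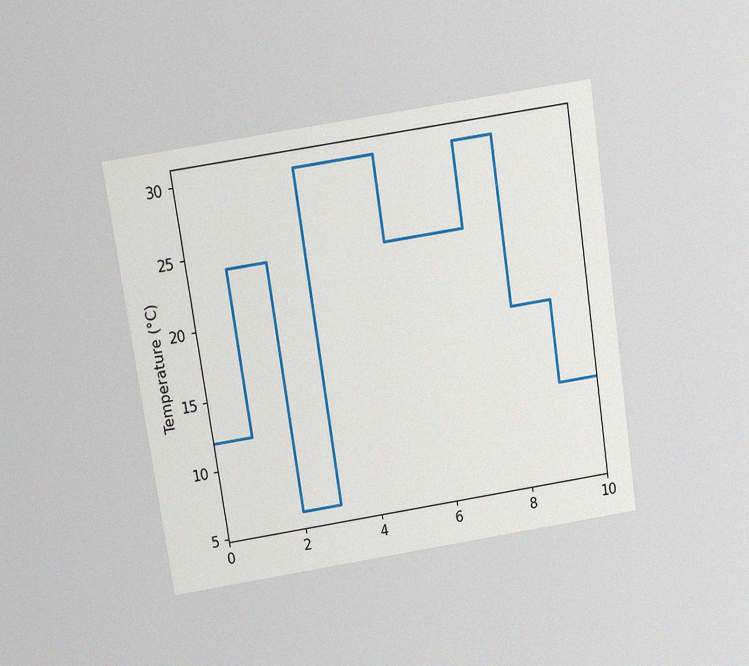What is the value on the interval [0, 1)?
The chart is tilted about 9° counter-clockwise and viewed slightly from above, with some photo noise. On [0, 1) the step sits at 12°C.

12°C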